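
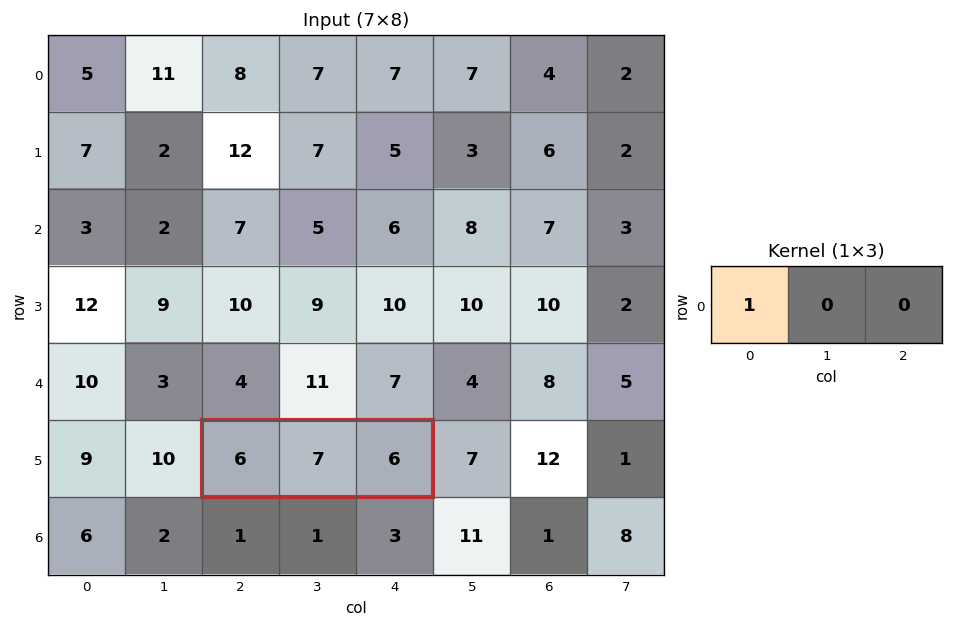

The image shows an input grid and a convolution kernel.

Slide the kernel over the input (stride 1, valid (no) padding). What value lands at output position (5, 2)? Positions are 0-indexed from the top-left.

The receptive field on the input at this output position is [6 7 6]. Elementwise product with the kernel and sum: 6·1.

6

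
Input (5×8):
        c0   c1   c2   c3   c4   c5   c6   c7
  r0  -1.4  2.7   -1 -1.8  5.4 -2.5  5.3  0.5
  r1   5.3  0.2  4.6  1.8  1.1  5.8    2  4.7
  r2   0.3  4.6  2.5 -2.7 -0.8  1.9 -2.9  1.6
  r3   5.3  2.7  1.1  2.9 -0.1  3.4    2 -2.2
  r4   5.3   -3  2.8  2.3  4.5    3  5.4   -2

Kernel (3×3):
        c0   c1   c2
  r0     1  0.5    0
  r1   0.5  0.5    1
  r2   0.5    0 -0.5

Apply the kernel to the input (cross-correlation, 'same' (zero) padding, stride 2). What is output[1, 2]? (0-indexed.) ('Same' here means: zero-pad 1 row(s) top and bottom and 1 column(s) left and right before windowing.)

The receptive field on the zero-padded input at this output position is [1.8 1.1 5.8 / -2.7 -0.8 1.9 / 2.9 -0.1 3.4]. Elementwise product with the kernel and sum: 1.8·1 + 1.1·0.5 + -2.7·0.5 + -0.8·0.5 + 1.9·1 + 2.9·0.5 + 3.4·-0.5.

2.25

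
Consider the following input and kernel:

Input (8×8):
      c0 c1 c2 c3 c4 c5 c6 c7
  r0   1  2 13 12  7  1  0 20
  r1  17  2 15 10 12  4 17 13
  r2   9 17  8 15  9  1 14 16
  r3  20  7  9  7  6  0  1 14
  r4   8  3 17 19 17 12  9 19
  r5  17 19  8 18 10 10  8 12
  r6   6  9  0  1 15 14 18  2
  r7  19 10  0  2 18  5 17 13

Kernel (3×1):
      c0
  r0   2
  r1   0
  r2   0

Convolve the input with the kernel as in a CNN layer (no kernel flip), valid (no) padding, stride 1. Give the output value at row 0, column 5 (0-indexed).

2

The receptive field on the input at this output position is [1 / 4 / 1]. Elementwise product with the kernel and sum: 1·2.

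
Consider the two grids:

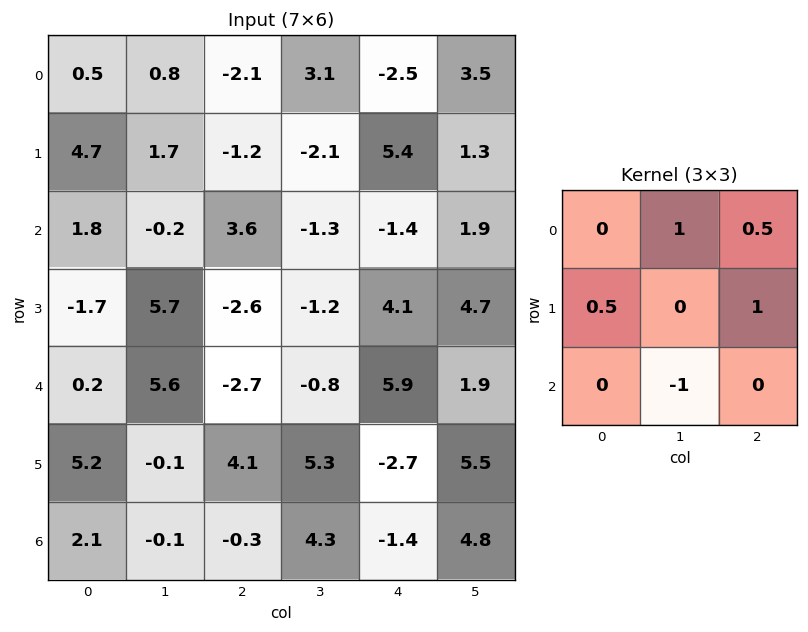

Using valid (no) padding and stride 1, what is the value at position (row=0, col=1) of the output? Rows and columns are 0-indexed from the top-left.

The receptive field on the input at this output position is [0.8 -2.1 3.1 / 1.7 -1.2 -2.1 / -0.2 3.6 -1.3]. Elementwise product with the kernel and sum: -2.1·1 + 3.1·0.5 + 1.7·0.5 + -2.1·1 + 3.6·-1.

-5.4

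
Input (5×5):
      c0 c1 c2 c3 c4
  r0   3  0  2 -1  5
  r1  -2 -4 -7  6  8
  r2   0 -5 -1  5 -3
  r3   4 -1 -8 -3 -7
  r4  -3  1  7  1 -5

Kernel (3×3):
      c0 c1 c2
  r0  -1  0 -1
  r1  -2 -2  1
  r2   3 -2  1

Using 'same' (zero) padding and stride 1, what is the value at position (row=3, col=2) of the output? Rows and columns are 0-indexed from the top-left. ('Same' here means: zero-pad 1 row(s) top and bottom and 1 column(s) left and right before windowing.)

The receptive field on the zero-padded input at this output position is [-5 -1 5 / -1 -8 -3 / 1 7 1]. Elementwise product with the kernel and sum: -5·-1 + 5·-1 + -1·-2 + -8·-2 + -3·1 + 1·3 + 7·-2 + 1·1.

5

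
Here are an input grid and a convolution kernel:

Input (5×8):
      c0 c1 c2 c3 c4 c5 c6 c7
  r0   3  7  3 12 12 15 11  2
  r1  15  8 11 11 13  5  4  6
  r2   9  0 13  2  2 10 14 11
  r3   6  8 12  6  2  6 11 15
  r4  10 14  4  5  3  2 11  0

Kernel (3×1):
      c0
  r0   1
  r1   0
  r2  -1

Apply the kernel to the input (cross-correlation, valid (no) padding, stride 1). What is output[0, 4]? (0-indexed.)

10

The receptive field on the input at this output position is [12 / 13 / 2]. Elementwise product with the kernel and sum: 12·1 + 2·-1.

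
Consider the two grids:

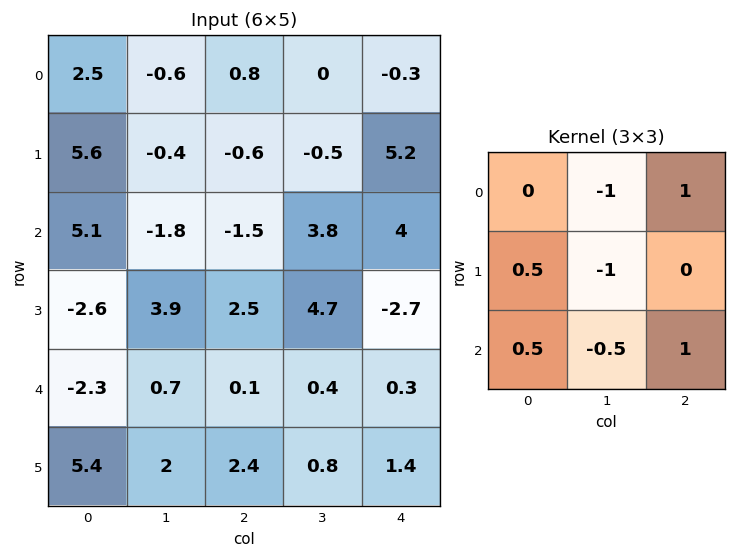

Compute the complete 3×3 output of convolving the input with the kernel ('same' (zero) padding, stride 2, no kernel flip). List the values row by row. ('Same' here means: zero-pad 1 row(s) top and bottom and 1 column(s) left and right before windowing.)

Output[0,0]: The receptive field on the zero-padded input at this output position is [0 0 0 / 0 2.5 -0.6 / 0 5.6 -0.4]. Elementwise product with the kernel and sum: 0·-1 + 0·1 + 0·0.5 + 2.5·-1 + 0·0.5 + 5.6·-0.5 + -0.4·1.

-5.7 -1.5 -2.55
-5.9 6.1 -3.6
8.1 3.05 2.3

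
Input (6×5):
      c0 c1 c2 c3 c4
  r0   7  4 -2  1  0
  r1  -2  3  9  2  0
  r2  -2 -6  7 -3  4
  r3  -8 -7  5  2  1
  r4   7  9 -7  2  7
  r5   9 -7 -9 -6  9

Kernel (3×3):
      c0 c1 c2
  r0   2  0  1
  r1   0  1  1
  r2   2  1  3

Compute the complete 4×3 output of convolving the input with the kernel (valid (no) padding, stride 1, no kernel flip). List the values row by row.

Output[0,0]: The receptive field on the input at this output position is [7 4 -2 / -2 3 9 / -2 -6 7]. Elementwise product with the kernel and sum: 7·2 + -2·1 + 3·1 + 9·1 + -2·2 + -6·1 + 7·3.

35 6 21
-2 9 34
3 9 30
-25 -58 23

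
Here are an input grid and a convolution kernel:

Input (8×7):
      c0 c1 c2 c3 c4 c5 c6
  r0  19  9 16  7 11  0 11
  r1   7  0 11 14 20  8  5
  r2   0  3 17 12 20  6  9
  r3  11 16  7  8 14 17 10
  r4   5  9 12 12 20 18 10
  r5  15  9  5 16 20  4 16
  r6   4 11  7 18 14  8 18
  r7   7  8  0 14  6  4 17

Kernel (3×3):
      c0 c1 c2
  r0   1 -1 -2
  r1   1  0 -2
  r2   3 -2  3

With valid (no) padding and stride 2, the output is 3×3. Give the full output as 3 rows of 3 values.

Output[0,0]: The receptive field on the input at this output position is [19 9 16 / 7 0 11 / 0 3 17]. Elementwise product with the kernel and sum: 19·1 + 9·-1 + 16·-2 + 7·1 + 11·-2 + 0·3 + 3·-2 + 17·3.

8 45 74
-7 16 44
-12 -48 50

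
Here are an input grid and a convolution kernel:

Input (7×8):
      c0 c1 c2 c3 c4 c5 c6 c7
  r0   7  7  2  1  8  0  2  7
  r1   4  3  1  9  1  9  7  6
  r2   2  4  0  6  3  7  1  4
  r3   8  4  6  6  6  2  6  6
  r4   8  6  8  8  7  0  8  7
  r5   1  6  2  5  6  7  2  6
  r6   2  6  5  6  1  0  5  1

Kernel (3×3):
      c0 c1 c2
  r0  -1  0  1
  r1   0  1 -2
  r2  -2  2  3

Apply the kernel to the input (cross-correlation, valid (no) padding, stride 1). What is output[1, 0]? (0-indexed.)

11

The receptive field on the input at this output position is [4 3 1 / 2 4 0 / 8 4 6]. Elementwise product with the kernel and sum: 4·-1 + 1·1 + 4·1 + 0·-2 + 8·-2 + 4·2 + 6·3.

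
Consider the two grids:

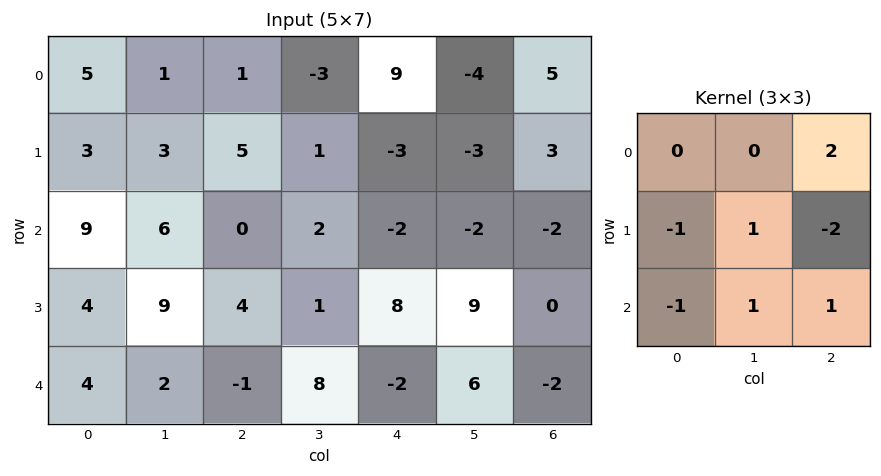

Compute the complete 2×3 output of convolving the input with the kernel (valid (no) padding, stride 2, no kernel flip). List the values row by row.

Output[0,0]: The receptive field on the input at this output position is [5 1 1 / 3 3 5 / 9 6 0]. Elementwise product with the kernel and sum: 1·2 + 3·-1 + 3·1 + 5·-2 + 9·-1 + 6·1 + 0·1.

-11 20 2
-6 -16 3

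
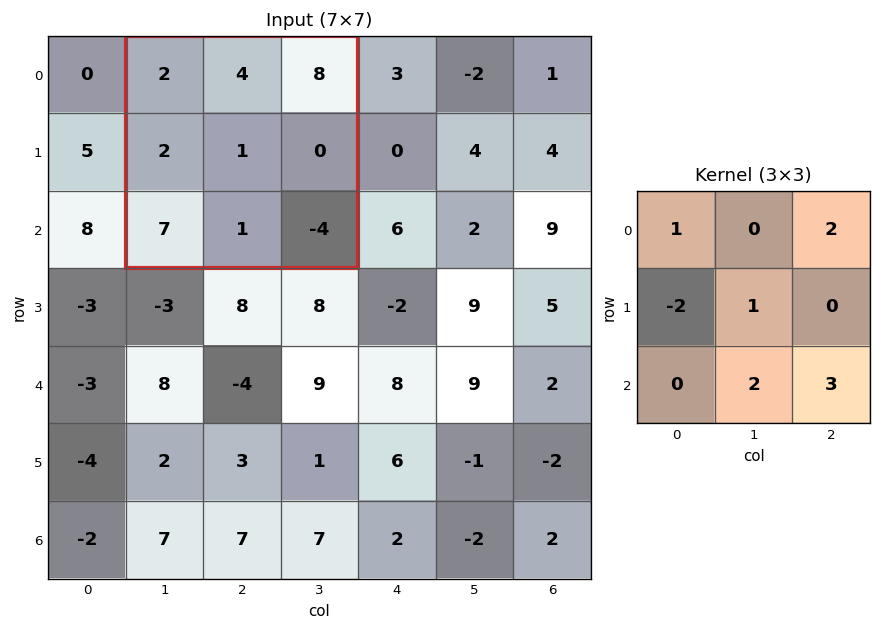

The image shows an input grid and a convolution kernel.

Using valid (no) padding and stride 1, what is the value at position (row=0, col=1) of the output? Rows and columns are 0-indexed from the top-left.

5

The receptive field on the input at this output position is [2 4 8 / 2 1 0 / 7 1 -4]. Elementwise product with the kernel and sum: 2·1 + 8·2 + 2·-2 + 1·1 + 1·2 + -4·3.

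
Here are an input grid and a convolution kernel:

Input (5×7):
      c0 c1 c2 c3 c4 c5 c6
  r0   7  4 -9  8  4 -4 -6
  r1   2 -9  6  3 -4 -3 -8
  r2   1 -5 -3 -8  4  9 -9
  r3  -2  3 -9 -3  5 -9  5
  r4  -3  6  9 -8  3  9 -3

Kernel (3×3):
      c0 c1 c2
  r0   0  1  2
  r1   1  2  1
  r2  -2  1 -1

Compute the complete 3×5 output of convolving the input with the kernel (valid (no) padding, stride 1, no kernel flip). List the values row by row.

Output[0,0]: The receptive field on the input at this output position is [7 4 -9 / 2 -9 6 / 1 -5 -3]. Elementwise product with the kernel and sum: 4·1 + -9·2 + 2·1 + -9·2 + 6·1 + 1·-2 + -5·1 + -3·-1.
Output[0,1]: The receptive field on the input at this output position is [4 -9 8 / -9 6 3 / -5 -3 -8]. Elementwise product with the kernel and sum: -9·1 + 8·2 + -9·1 + 6·2 + 3·1 + -5·-2 + -3·1 + -8·-1.

-28 28 18 -1 -24
7 -19 -10 19 -30
-13 -32 -39 30 -11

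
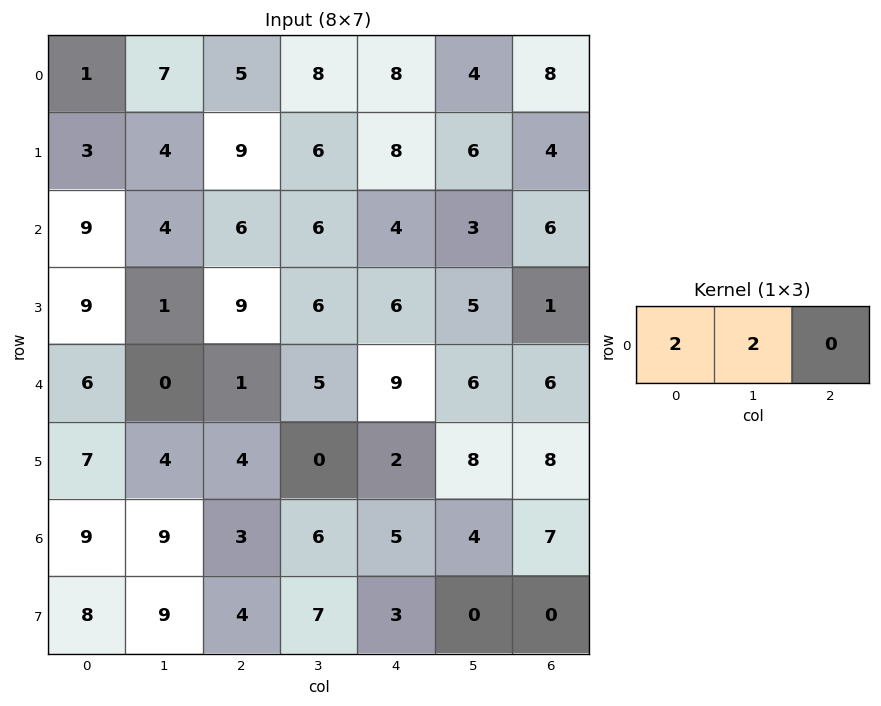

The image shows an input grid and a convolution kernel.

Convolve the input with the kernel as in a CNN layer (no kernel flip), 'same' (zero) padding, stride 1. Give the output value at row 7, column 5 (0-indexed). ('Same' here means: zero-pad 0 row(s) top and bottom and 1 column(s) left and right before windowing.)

6

The receptive field on the zero-padded input at this output position is [3 0 0]. Elementwise product with the kernel and sum: 3·2 + 0·2.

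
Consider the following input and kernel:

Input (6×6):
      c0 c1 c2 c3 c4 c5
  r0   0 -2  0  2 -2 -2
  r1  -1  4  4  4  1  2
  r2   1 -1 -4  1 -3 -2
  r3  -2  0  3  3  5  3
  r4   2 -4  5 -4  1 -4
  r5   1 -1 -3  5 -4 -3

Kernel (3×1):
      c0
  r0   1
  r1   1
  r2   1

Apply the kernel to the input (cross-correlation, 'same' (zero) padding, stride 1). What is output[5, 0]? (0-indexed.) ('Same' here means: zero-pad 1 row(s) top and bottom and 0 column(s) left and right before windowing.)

3

The receptive field on the zero-padded input at this output position is [2 / 1 / 0]. Elementwise product with the kernel and sum: 2·1 + 1·1 + 0·1.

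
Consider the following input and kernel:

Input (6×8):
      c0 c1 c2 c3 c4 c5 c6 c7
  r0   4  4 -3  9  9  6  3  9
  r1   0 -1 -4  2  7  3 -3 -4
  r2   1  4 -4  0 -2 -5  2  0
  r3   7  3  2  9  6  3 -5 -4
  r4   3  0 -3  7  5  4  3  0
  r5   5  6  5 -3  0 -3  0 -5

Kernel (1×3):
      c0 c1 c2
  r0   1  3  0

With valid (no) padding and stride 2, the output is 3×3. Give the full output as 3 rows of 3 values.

16 24 27
13 -4 -17
3 18 17

Output[0,0]: The receptive field on the input at this output position is [4 4 -3]. Elementwise product with the kernel and sum: 4·1 + 4·3.
Output[0,1]: The receptive field on the input at this output position is [-3 9 9]. Elementwise product with the kernel and sum: -3·1 + 9·3.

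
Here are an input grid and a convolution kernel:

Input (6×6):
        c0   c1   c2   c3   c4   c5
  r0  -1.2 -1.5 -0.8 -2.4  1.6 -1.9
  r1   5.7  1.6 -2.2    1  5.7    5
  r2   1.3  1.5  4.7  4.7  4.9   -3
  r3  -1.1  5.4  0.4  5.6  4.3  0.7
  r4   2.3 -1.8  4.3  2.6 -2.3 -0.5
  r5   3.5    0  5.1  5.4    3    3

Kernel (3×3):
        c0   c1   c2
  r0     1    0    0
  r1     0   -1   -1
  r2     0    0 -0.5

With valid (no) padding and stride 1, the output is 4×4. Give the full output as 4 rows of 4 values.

Output[0,0]: The receptive field on the input at this output position is [-1.2 -1.5 -0.8 / 5.7 1.6 -2.2 / 1.3 1.5 4.7]. Elementwise product with the kernel and sum: -1.2·1 + 1.6·-1 + -2.2·-1 + 4.7·-0.5.
Output[0,1]: The receptive field on the input at this output position is [-1.5 -0.8 -2.4 / 1.6 -2.2 1 / 1.5 4.7 4.7]. Elementwise product with the kernel and sum: -1.5·1 + -2.2·-1 + 1·-1 + 4.7·-0.5.

-2.95 -2.65 -9.95 -11.6
-0.7 -10.6 -13.95 -1.25
-6.65 -5.8 -4.05 -0.05
-6.15 -4.2 -1.4 6.9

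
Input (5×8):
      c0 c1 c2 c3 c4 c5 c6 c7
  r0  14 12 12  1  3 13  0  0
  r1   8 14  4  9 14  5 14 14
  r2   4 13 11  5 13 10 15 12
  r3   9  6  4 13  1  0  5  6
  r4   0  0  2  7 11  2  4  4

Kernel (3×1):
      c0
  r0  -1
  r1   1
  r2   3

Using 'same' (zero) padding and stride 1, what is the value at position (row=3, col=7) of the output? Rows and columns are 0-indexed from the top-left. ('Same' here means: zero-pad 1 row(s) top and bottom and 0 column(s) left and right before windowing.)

6

The receptive field on the zero-padded input at this output position is [12 / 6 / 4]. Elementwise product with the kernel and sum: 12·-1 + 6·1 + 4·3.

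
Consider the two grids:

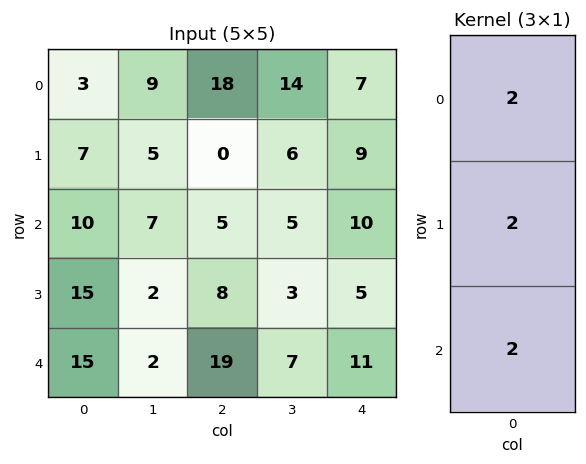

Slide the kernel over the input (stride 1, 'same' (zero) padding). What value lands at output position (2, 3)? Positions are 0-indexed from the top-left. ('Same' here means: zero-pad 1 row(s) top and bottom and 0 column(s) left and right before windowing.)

28

The receptive field on the zero-padded input at this output position is [6 / 5 / 3]. Elementwise product with the kernel and sum: 6·2 + 5·2 + 3·2.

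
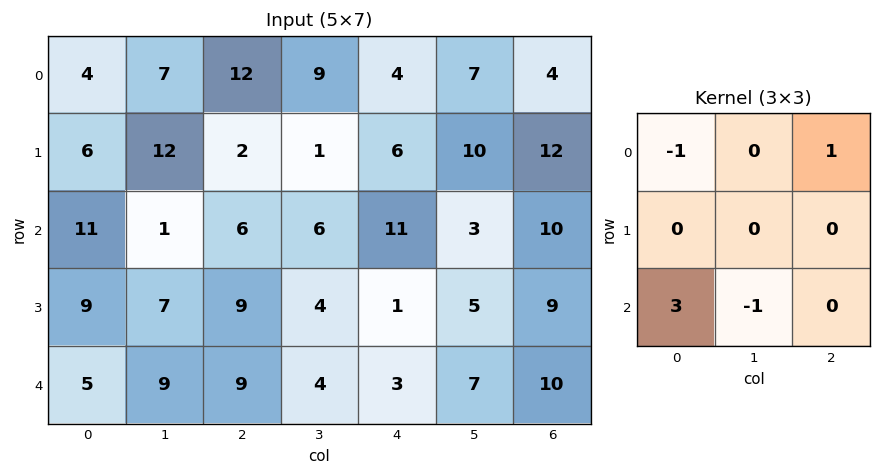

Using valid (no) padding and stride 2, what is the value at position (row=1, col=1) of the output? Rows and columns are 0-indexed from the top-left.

28

The receptive field on the input at this output position is [6 6 11 / 9 4 1 / 9 4 3]. Elementwise product with the kernel and sum: 6·-1 + 11·1 + 9·3 + 4·-1.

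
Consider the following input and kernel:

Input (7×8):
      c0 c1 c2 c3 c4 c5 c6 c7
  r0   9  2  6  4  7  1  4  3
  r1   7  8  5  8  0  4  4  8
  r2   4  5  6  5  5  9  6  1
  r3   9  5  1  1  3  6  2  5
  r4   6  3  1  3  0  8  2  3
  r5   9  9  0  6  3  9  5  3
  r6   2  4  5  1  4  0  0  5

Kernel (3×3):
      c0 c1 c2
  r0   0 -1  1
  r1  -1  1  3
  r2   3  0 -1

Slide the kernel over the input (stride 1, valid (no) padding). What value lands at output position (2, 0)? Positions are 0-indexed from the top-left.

17

The receptive field on the input at this output position is [4 5 6 / 9 5 1 / 6 3 1]. Elementwise product with the kernel and sum: 5·-1 + 6·1 + 9·-1 + 5·1 + 1·3 + 6·3 + 1·-1.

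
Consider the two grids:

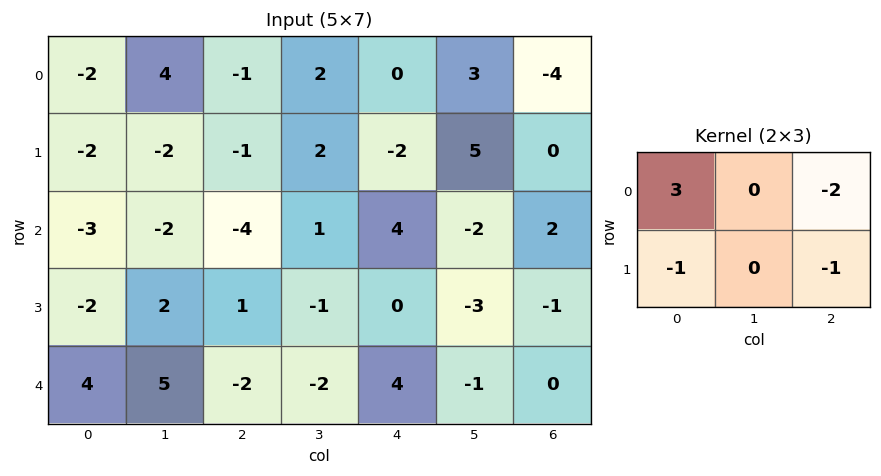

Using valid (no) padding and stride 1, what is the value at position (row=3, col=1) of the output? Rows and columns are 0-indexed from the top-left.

5

The receptive field on the input at this output position is [2 1 -1 / 5 -2 -2]. Elementwise product with the kernel and sum: 2·3 + -1·-2 + 5·-1 + -2·-1.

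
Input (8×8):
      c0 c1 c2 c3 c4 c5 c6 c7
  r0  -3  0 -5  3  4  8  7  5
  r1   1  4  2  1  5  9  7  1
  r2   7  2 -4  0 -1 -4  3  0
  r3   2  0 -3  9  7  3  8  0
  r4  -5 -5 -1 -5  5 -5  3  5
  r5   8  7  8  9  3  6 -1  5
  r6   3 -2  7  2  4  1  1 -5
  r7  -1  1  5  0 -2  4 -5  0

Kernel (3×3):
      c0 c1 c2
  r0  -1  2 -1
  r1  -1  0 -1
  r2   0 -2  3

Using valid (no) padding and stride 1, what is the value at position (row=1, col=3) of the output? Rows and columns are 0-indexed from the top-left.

The receptive field on the input at this output position is [1 5 9 / 0 -1 -4 / 9 7 3]. Elementwise product with the kernel and sum: 1·-1 + 5·2 + 9·-1 + 0·-1 + -4·-1 + 7·-2 + 3·3.

-1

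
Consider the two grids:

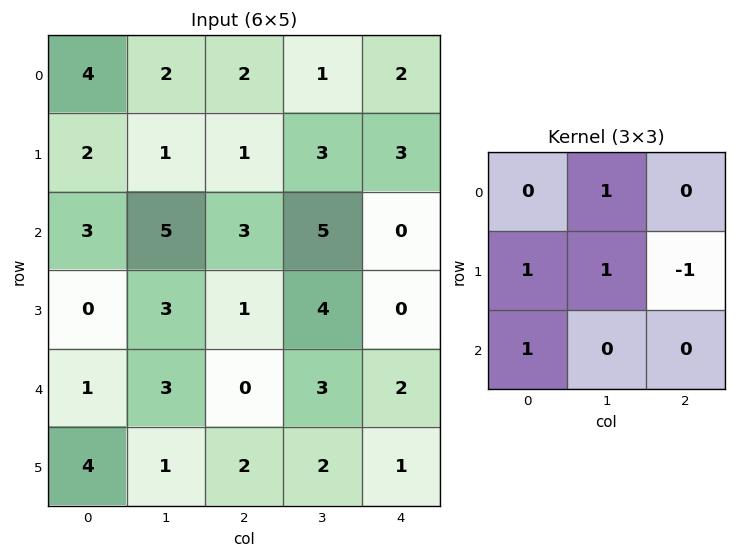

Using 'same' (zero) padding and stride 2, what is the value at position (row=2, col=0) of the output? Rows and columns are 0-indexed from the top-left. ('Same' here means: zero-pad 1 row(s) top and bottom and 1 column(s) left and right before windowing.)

-2

The receptive field on the zero-padded input at this output position is [0 0 3 / 0 1 3 / 0 4 1]. Elementwise product with the kernel and sum: 0·1 + 0·1 + 1·1 + 3·-1 + 0·1.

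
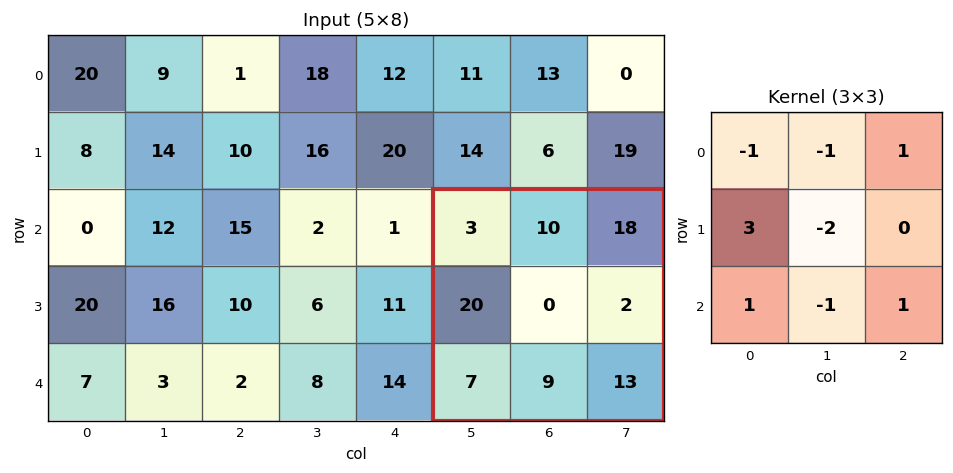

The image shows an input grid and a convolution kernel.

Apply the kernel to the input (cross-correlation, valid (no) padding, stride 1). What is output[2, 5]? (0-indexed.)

The receptive field on the input at this output position is [3 10 18 / 20 0 2 / 7 9 13]. Elementwise product with the kernel and sum: 3·-1 + 10·-1 + 18·1 + 20·3 + 0·-2 + 7·1 + 9·-1 + 13·1.

76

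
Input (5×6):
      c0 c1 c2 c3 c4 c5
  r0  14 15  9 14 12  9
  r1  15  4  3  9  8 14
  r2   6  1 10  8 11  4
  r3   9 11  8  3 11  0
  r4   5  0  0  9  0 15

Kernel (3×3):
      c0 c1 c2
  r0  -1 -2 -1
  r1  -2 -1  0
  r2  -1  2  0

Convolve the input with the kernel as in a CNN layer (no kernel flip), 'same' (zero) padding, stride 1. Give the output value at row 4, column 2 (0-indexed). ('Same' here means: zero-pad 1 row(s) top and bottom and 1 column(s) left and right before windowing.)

-30

The receptive field on the zero-padded input at this output position is [11 8 3 / 0 0 9 / 0 0 0]. Elementwise product with the kernel and sum: 11·-1 + 8·-2 + 3·-1 + 0·-2 + 0·-1 + 0·-1 + 0·2.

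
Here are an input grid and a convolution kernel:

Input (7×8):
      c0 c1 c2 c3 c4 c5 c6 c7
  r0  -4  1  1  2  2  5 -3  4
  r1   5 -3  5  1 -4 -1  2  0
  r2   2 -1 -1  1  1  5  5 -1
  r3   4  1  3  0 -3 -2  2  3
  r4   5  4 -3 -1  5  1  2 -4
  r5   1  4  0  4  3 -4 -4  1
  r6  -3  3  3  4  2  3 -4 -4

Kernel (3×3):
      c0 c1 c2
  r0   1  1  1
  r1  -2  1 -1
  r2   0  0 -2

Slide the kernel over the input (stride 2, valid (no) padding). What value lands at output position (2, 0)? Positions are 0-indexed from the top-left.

The receptive field on the input at this output position is [5 4 -3 / 1 4 0 / -3 3 3]. Elementwise product with the kernel and sum: 5·1 + 4·1 + -3·1 + 1·-2 + 4·1 + 0·-1 + 3·-2.

2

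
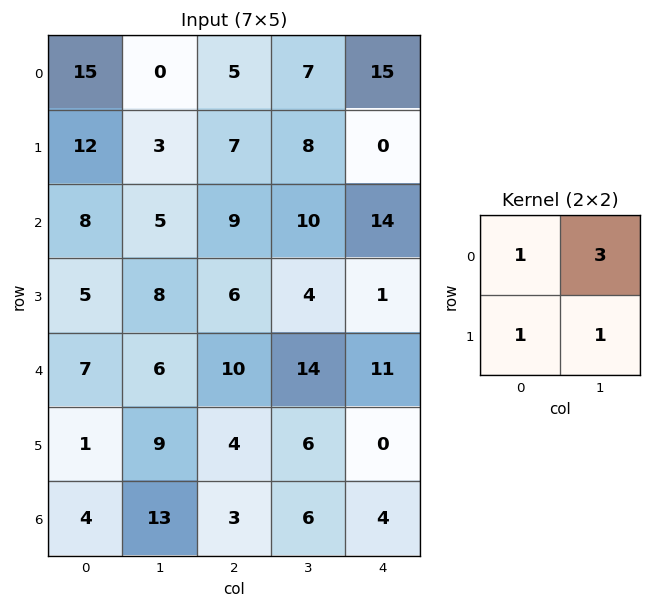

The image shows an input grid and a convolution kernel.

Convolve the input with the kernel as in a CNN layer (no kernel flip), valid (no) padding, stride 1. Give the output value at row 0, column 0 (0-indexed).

30

The receptive field on the input at this output position is [15 0 / 12 3]. Elementwise product with the kernel and sum: 15·1 + 0·3 + 12·1 + 3·1.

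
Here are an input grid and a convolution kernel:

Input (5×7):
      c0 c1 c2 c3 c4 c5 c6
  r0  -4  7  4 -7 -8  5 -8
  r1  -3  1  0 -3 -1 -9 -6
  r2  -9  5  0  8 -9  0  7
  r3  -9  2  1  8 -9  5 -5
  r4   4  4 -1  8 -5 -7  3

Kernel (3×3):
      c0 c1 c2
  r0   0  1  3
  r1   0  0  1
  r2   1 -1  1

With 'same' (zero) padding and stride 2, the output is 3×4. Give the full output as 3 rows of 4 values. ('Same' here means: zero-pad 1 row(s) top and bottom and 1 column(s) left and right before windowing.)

11 -9 -6 -3
16 8 -6 4
1 33 -1 -5

Output[0,0]: The receptive field on the zero-padded input at this output position is [0 0 0 / 0 -4 7 / 0 -3 1]. Elementwise product with the kernel and sum: 0·1 + 0·3 + 7·1 + 0·1 + -3·-1 + 1·1.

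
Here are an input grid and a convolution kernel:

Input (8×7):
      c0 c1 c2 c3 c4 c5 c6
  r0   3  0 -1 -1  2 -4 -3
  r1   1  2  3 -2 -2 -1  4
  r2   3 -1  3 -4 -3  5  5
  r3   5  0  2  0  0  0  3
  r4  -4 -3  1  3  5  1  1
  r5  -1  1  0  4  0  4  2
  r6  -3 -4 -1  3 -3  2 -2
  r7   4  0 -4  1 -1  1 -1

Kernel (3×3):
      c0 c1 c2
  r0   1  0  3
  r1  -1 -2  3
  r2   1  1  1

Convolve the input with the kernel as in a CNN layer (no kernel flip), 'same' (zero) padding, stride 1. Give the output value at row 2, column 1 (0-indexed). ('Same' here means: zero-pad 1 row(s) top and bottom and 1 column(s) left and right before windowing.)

25

The receptive field on the zero-padded input at this output position is [1 2 3 / 3 -1 3 / 5 0 2]. Elementwise product with the kernel and sum: 1·1 + 3·3 + 3·-1 + -1·-2 + 3·3 + 5·1 + 0·1 + 2·1.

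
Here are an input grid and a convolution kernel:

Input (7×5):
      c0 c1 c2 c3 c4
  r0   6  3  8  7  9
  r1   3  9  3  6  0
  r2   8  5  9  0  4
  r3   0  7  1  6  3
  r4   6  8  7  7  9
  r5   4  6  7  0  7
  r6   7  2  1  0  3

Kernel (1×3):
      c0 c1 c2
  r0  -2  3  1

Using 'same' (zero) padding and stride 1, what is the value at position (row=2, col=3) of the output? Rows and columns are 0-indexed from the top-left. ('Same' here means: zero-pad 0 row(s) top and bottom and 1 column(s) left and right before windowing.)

-14

The receptive field on the zero-padded input at this output position is [9 0 4]. Elementwise product with the kernel and sum: 9·-2 + 0·3 + 4·1.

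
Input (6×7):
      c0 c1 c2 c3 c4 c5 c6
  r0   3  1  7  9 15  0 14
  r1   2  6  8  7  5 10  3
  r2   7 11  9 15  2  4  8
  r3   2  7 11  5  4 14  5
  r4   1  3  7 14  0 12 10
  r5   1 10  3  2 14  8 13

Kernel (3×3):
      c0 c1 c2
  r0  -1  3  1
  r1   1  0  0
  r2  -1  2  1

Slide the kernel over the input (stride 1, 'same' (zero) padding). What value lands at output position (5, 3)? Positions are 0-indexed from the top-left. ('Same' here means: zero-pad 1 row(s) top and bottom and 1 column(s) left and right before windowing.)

The receptive field on the zero-padded input at this output position is [7 14 0 / 3 2 14 / 0 0 0]. Elementwise product with the kernel and sum: 7·-1 + 14·3 + 0·1 + 3·1 + 0·-1 + 0·2 + 0·1.

38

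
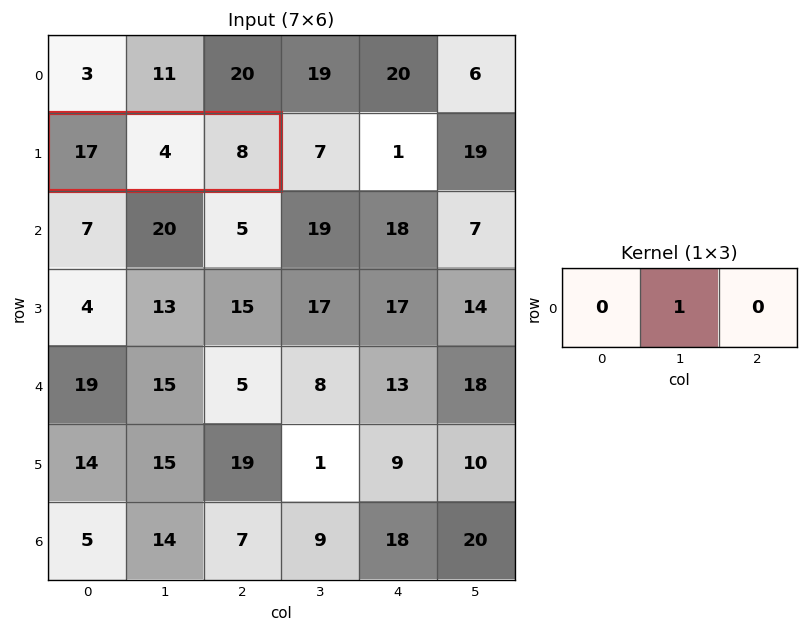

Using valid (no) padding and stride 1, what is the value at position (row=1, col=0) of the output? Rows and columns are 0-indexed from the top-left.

4

The receptive field on the input at this output position is [17 4 8]. Elementwise product with the kernel and sum: 4·1.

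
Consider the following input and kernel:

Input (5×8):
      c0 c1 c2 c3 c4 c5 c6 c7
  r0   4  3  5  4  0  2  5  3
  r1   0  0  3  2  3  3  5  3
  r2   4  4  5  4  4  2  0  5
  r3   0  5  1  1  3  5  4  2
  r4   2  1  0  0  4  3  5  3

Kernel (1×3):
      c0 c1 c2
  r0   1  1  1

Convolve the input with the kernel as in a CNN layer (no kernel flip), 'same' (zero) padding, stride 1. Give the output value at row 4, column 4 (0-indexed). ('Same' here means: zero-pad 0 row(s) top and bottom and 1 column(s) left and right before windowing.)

The receptive field on the zero-padded input at this output position is [0 4 3]. Elementwise product with the kernel and sum: 0·1 + 4·1 + 3·1.

7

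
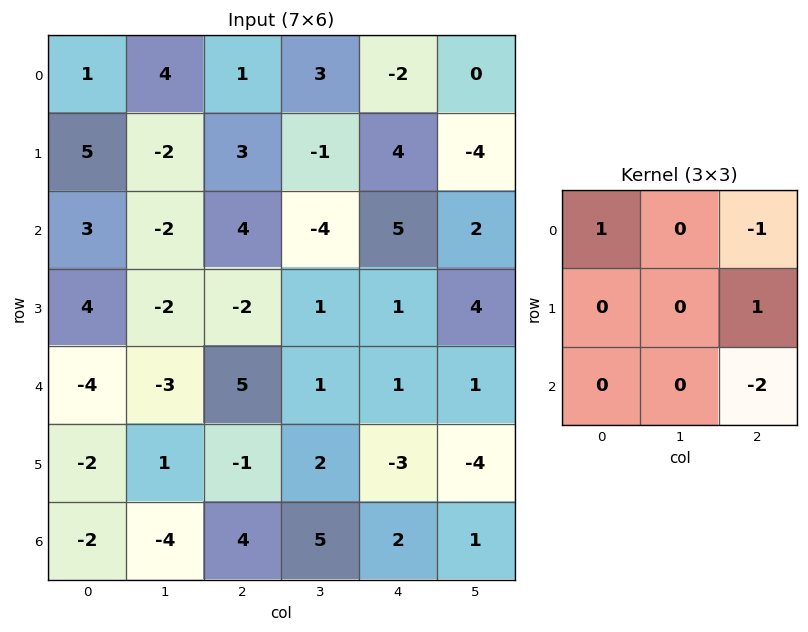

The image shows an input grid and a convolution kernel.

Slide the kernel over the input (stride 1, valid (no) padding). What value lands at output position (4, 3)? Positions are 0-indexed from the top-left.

The receptive field on the input at this output position is [1 1 1 / 2 -3 -4 / 5 2 1]. Elementwise product with the kernel and sum: 1·1 + 1·-1 + -4·1 + 1·-2.

-6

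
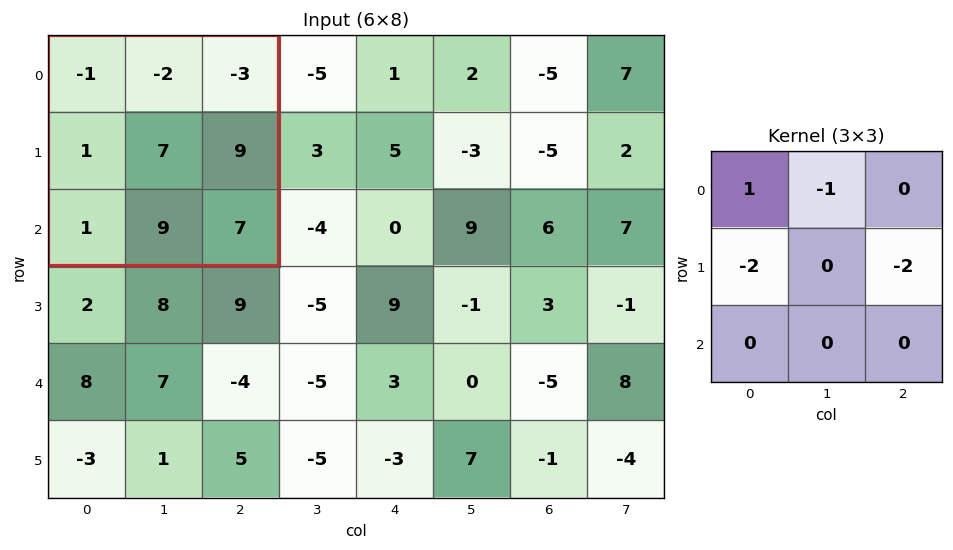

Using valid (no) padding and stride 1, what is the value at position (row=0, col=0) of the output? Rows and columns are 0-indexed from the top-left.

The receptive field on the input at this output position is [-1 -2 -3 / 1 7 9 / 1 9 7]. Elementwise product with the kernel and sum: -1·1 + -2·-1 + 1·-2 + 9·-2.

-19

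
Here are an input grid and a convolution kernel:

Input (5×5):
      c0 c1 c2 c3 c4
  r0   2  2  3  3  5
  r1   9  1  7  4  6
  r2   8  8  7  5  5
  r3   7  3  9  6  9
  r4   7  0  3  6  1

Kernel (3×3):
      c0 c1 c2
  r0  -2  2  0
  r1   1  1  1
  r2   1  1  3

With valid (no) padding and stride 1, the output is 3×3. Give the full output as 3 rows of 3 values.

Output[0,0]: The receptive field on the input at this output position is [2 2 3 / 9 1 7 / 8 8 7]. Elementwise product with the kernel and sum: 2·-2 + 2·2 + 9·1 + 1·1 + 7·1 + 8·1 + 8·1 + 7·3.
Output[0,1]: The receptive field on the input at this output position is [2 3 3 / 1 7 4 / 8 7 5]. Elementwise product with the kernel and sum: 2·-2 + 3·2 + 1·1 + 7·1 + 4·1 + 8·1 + 7·1 + 5·3.

54 44 44
44 62 53
35 37 32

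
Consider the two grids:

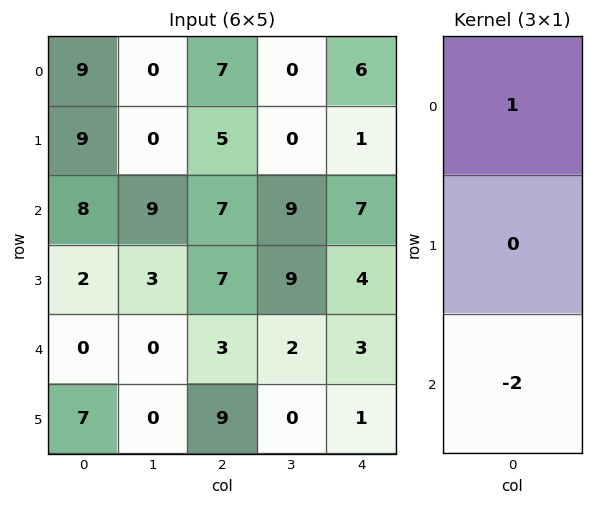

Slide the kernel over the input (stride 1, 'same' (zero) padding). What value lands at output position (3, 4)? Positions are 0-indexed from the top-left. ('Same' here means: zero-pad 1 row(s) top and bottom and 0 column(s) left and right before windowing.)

1

The receptive field on the zero-padded input at this output position is [7 / 4 / 3]. Elementwise product with the kernel and sum: 7·1 + 3·-2.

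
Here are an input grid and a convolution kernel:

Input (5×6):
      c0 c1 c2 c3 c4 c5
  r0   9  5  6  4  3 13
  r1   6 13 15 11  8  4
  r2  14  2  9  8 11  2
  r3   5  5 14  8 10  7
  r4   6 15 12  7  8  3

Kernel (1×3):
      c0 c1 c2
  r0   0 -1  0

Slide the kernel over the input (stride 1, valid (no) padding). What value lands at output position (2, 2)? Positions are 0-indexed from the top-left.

-8

The receptive field on the input at this output position is [9 8 11]. Elementwise product with the kernel and sum: 8·-1.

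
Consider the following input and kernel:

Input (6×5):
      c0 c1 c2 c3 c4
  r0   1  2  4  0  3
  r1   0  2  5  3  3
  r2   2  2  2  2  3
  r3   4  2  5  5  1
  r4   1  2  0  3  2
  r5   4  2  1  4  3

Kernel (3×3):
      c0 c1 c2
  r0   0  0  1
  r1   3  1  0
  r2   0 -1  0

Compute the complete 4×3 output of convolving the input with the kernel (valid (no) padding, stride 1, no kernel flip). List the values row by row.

4 9 19
11 6 6
14 13 20
8 10 0

Output[0,0]: The receptive field on the input at this output position is [1 2 4 / 0 2 5 / 2 2 2]. Elementwise product with the kernel and sum: 4·1 + 0·3 + 2·1 + 2·-1.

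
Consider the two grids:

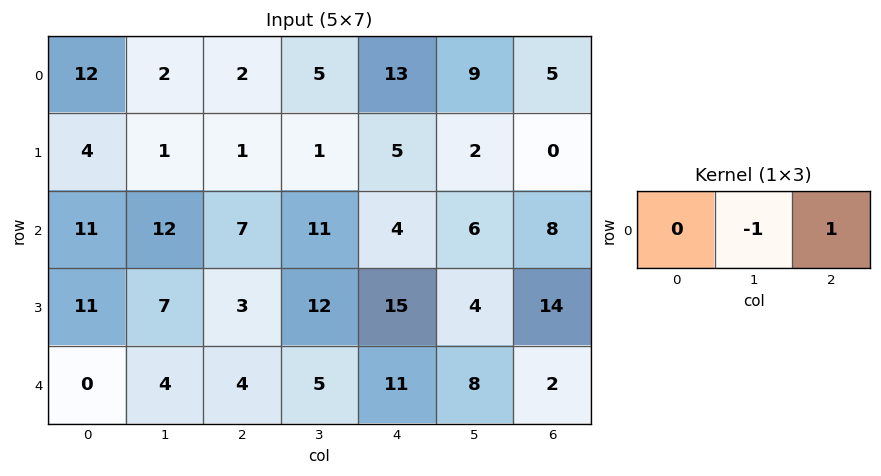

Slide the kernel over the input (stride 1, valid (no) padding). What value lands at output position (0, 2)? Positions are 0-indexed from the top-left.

The receptive field on the input at this output position is [2 5 13]. Elementwise product with the kernel and sum: 5·-1 + 13·1.

8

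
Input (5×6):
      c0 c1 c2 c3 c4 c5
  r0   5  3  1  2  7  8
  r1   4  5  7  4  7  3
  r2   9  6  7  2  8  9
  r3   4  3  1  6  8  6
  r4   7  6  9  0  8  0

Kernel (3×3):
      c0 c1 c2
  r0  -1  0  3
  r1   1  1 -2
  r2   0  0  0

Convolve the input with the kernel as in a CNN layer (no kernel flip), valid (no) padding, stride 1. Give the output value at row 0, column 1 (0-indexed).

The receptive field on the input at this output position is [3 1 2 / 5 7 4 / 6 7 2]. Elementwise product with the kernel and sum: 3·-1 + 2·3 + 5·1 + 7·1 + 4·-2.

7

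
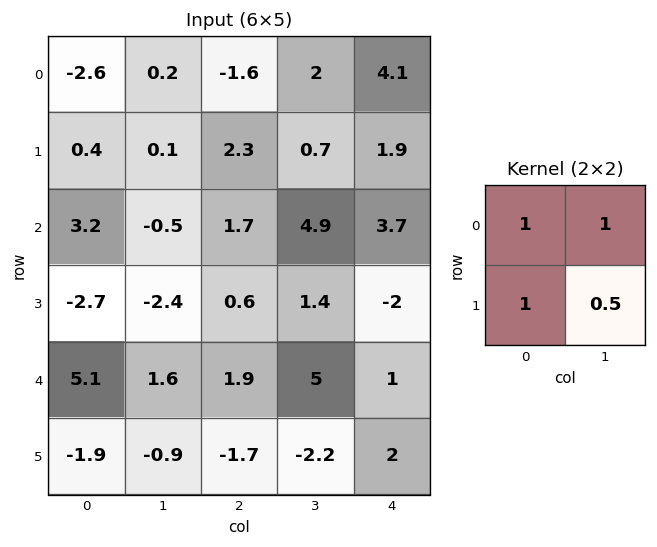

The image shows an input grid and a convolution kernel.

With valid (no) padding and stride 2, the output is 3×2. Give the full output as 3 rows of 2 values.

-1.95 3.05
-1.2 7.9
4.35 4.1

Output[0,0]: The receptive field on the input at this output position is [-2.6 0.2 / 0.4 0.1]. Elementwise product with the kernel and sum: -2.6·1 + 0.2·1 + 0.4·1 + 0.1·0.5.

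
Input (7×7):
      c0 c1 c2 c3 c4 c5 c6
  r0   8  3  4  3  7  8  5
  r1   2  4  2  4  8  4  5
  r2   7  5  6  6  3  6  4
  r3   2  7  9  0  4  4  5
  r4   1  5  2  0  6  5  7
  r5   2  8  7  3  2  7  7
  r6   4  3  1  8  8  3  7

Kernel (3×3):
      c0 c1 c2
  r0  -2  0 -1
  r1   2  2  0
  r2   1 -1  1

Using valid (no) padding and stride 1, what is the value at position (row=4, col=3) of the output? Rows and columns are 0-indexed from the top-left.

8

The receptive field on the input at this output position is [0 6 5 / 3 2 7 / 8 8 3]. Elementwise product with the kernel and sum: 0·-2 + 5·-1 + 3·2 + 2·2 + 8·1 + 8·-1 + 3·1.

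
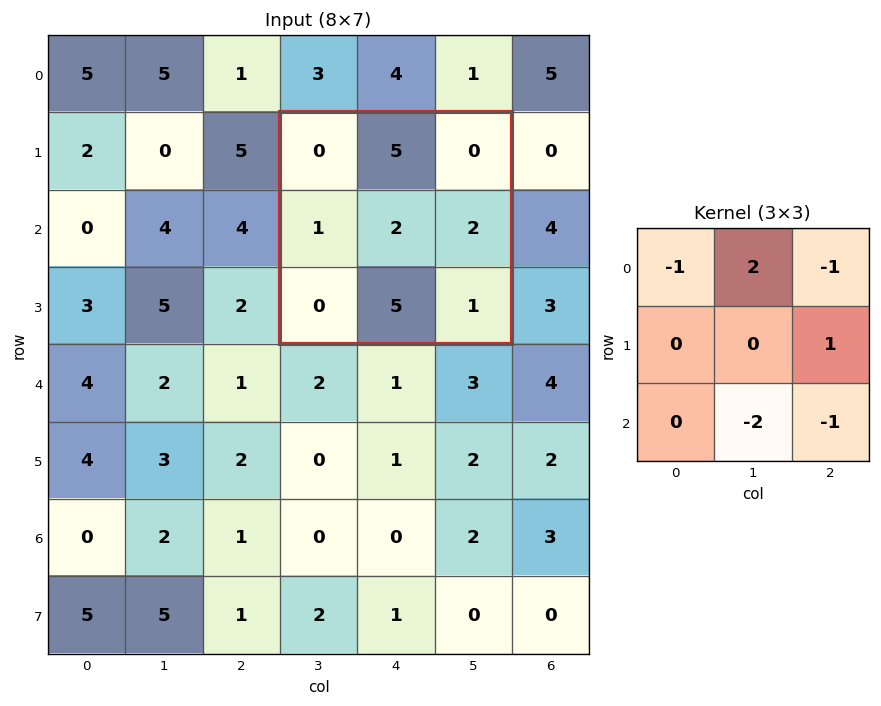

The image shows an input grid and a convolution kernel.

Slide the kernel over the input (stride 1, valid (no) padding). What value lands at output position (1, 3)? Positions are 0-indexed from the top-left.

The receptive field on the input at this output position is [0 5 0 / 1 2 2 / 0 5 1]. Elementwise product with the kernel and sum: 0·-1 + 5·2 + 0·-1 + 2·1 + 5·-2 + 1·-1.

1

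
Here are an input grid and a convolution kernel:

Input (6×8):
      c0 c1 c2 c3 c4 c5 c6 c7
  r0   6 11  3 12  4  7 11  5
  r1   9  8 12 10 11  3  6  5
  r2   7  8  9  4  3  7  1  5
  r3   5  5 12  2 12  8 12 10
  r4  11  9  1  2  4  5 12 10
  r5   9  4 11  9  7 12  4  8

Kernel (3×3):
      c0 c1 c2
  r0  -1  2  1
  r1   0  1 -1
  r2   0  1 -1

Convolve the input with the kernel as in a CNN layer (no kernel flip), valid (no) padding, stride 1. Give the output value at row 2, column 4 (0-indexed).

The receptive field on the input at this output position is [3 7 1 / 12 8 12 / 4 5 12]. Elementwise product with the kernel and sum: 3·-1 + 7·2 + 1·1 + 8·1 + 12·-1 + 5·1 + 12·-1.

1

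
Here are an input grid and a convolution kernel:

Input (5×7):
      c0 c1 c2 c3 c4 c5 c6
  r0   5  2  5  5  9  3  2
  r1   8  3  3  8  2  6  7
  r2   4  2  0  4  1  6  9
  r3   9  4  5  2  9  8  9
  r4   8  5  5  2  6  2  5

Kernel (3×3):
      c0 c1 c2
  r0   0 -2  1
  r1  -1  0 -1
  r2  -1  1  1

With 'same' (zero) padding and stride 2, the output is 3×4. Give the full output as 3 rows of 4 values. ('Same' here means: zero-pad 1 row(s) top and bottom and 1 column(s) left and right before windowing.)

9 1 -8 -2
-2 -1 7 -19
-19 -15 -14 -20

Output[0,0]: The receptive field on the zero-padded input at this output position is [0 0 0 / 0 5 2 / 0 8 3]. Elementwise product with the kernel and sum: 0·-2 + 0·1 + 0·-1 + 2·-1 + 0·-1 + 8·1 + 3·1.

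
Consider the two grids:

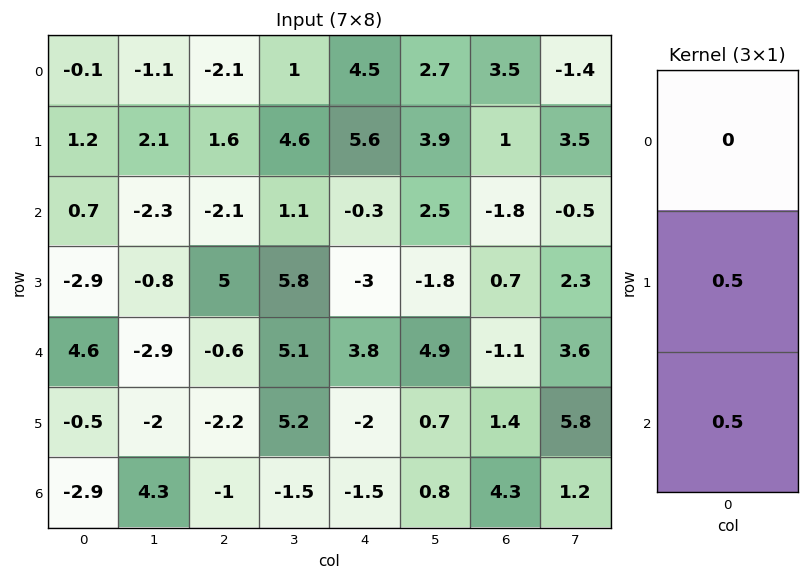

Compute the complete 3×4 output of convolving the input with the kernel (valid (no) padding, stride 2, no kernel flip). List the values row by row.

Output[0,0]: The receptive field on the input at this output position is [-0.1 / 1.2 / 0.7]. Elementwise product with the kernel and sum: 1.2·0.5 + 0.7·0.5.

0.95 -0.25 2.65 -0.4
0.85 2.2 0.4 -0.2
-1.7 -1.6 -1.75 2.85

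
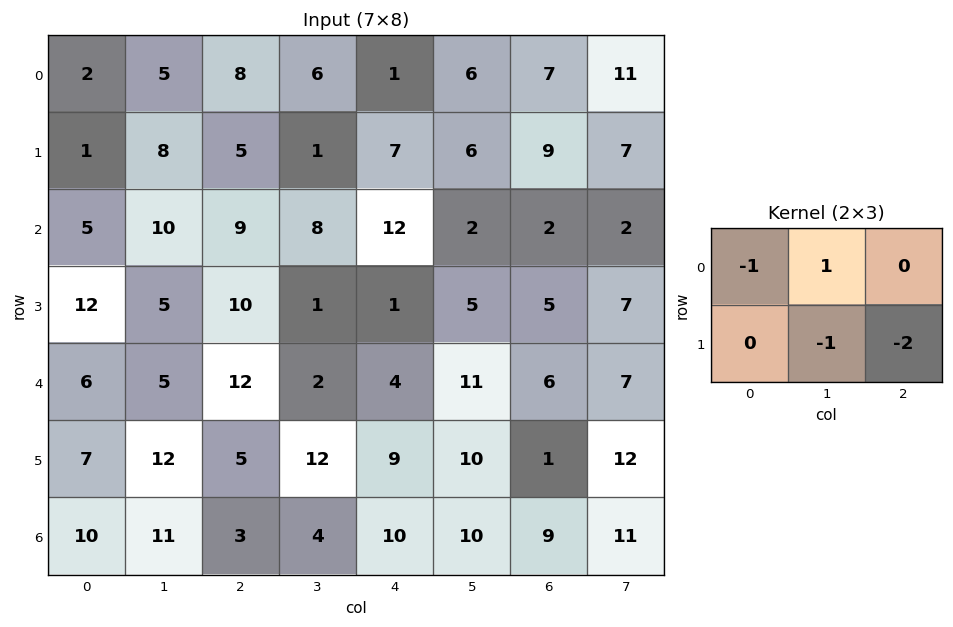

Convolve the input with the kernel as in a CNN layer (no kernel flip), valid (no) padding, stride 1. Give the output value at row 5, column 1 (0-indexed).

-18

The receptive field on the input at this output position is [12 5 12 / 11 3 4]. Elementwise product with the kernel and sum: 12·-1 + 5·1 + 3·-1 + 4·-2.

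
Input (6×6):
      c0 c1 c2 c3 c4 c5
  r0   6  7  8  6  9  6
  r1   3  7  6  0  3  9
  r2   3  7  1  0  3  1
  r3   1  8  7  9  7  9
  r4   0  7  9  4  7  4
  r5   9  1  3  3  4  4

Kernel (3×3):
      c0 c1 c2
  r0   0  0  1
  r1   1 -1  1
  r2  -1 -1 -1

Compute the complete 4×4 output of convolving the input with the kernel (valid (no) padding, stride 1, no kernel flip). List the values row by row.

-1 -1 14 8
-13 -18 -16 -18
-15 -10 -12 -3
-4 4 9 -1

Output[0,0]: The receptive field on the input at this output position is [6 7 8 / 3 7 6 / 3 7 1]. Elementwise product with the kernel and sum: 8·1 + 3·1 + 7·-1 + 6·1 + 3·-1 + 7·-1 + 1·-1.
Output[0,1]: The receptive field on the input at this output position is [7 8 6 / 7 6 0 / 7 1 0]. Elementwise product with the kernel and sum: 6·1 + 7·1 + 6·-1 + 0·1 + 7·-1 + 1·-1 + 0·-1.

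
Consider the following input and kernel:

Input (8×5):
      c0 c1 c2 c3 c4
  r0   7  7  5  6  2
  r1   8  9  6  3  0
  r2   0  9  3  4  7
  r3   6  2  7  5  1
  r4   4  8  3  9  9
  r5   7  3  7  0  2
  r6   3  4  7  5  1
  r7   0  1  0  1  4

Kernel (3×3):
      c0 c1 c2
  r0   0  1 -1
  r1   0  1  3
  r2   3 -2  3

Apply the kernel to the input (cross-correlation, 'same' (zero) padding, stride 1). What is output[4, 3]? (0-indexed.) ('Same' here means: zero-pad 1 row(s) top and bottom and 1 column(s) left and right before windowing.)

The receptive field on the zero-padded input at this output position is [7 5 1 / 3 9 9 / 7 0 2]. Elementwise product with the kernel and sum: 5·1 + 1·-1 + 9·1 + 9·3 + 7·3 + 0·-2 + 2·3.

67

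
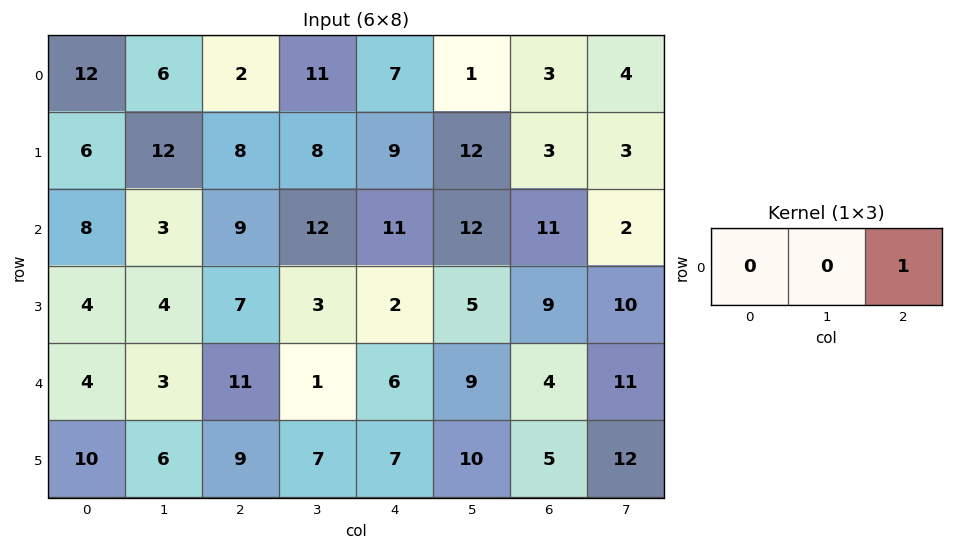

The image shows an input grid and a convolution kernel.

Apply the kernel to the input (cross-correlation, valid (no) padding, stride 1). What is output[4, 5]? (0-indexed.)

The receptive field on the input at this output position is [9 4 11]. Elementwise product with the kernel and sum: 11·1.

11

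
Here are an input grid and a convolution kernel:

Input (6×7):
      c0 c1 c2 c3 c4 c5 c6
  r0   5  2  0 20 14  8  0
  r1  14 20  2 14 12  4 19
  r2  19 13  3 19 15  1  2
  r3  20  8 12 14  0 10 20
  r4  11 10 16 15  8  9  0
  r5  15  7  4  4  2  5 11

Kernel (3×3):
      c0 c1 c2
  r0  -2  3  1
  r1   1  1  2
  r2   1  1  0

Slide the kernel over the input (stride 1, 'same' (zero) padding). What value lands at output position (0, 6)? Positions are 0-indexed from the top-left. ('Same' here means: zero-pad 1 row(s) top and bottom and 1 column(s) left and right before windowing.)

31

The receptive field on the zero-padded input at this output position is [0 0 0 / 8 0 0 / 4 19 0]. Elementwise product with the kernel and sum: 0·-2 + 0·3 + 0·1 + 8·1 + 0·1 + 0·2 + 4·1 + 19·1.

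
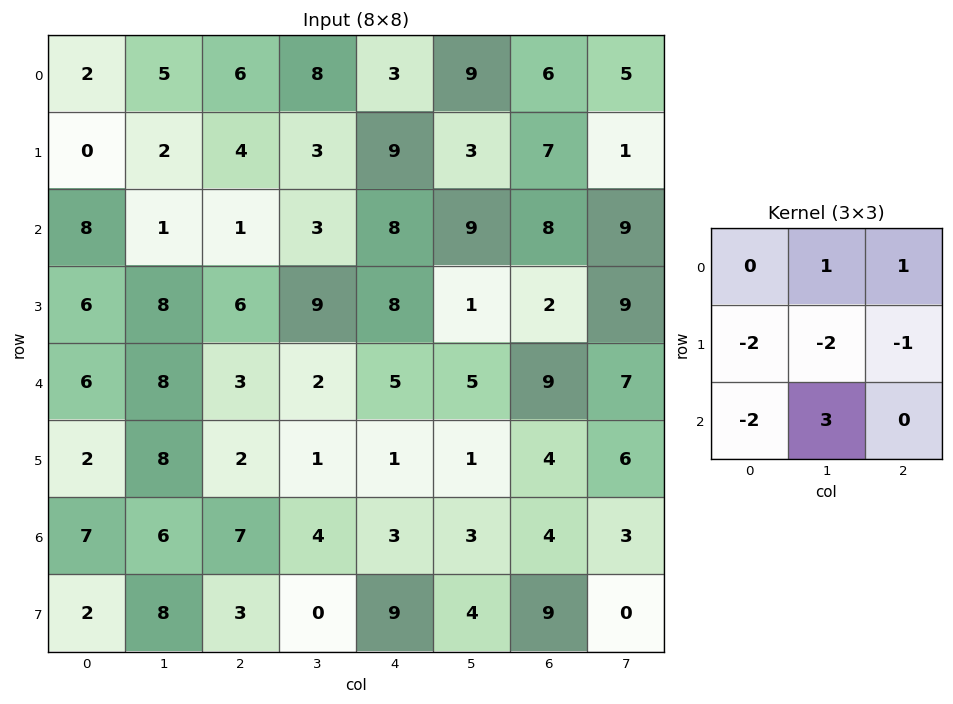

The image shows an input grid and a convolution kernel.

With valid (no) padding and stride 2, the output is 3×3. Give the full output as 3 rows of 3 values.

Output[0,0]: The receptive field on the input at this output position is [2 5 6 / 0 2 4 / 8 1 1]. Elementwise product with the kernel and sum: 5·1 + 6·1 + 0·-2 + 2·-2 + 4·-1 + 8·-2 + 1·3.

-10 -5 -5
-20 -27 2
-7 -2 9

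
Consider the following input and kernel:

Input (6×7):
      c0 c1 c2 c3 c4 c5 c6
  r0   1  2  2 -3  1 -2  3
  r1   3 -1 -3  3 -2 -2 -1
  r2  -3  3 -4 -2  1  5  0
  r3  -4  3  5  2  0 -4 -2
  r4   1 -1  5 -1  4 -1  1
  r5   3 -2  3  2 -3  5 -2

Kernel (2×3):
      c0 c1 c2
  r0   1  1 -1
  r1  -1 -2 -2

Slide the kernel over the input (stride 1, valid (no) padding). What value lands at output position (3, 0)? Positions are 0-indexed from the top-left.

-15

The receptive field on the input at this output position is [-4 3 5 / 1 -1 5]. Elementwise product with the kernel and sum: -4·1 + 3·1 + 5·-1 + 1·-1 + -1·-2 + 5·-2.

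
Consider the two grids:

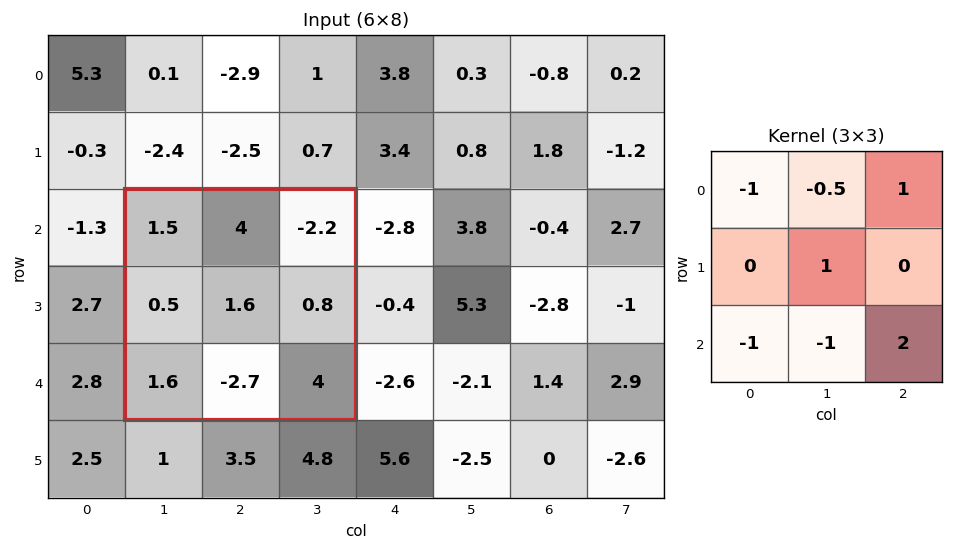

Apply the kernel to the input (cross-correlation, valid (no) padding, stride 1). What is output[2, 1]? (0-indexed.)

The receptive field on the input at this output position is [1.5 4 -2.2 / 0.5 1.6 0.8 / 1.6 -2.7 4]. Elementwise product with the kernel and sum: 1.5·-1 + 4·-0.5 + -2.2·1 + 1.6·1 + 1.6·-1 + -2.7·-1 + 4·2.

5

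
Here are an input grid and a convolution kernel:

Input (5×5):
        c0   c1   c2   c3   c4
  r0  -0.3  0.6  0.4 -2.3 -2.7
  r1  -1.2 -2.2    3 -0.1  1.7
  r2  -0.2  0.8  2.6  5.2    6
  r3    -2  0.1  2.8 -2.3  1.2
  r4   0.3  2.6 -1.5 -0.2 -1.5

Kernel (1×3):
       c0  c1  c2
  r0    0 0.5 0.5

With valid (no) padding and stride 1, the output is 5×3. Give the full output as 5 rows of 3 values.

Output[0,0]: The receptive field on the input at this output position is [-0.3 0.6 0.4]. Elementwise product with the kernel and sum: 0.6·0.5 + 0.4·0.5.

0.5 -0.95 -2.5
0.4 1.45 0.8
1.7 3.9 5.6
1.45 0.25 -0.55
0.55 -0.85 -0.85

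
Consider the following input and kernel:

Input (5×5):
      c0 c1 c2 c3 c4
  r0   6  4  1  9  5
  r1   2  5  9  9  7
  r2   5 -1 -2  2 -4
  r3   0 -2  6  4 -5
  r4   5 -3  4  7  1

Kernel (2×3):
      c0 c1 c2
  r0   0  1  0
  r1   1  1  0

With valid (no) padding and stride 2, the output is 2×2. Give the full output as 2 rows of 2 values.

11 27
-3 12

Output[0,0]: The receptive field on the input at this output position is [6 4 1 / 2 5 9]. Elementwise product with the kernel and sum: 4·1 + 2·1 + 5·1.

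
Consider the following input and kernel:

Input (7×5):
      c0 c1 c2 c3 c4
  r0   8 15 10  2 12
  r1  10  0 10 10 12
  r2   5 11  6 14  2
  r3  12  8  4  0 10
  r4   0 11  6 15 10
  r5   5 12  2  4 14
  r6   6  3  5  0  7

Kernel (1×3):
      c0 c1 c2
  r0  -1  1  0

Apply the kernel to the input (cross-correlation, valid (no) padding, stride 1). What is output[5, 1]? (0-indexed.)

The receptive field on the input at this output position is [12 2 4]. Elementwise product with the kernel and sum: 12·-1 + 2·1.

-10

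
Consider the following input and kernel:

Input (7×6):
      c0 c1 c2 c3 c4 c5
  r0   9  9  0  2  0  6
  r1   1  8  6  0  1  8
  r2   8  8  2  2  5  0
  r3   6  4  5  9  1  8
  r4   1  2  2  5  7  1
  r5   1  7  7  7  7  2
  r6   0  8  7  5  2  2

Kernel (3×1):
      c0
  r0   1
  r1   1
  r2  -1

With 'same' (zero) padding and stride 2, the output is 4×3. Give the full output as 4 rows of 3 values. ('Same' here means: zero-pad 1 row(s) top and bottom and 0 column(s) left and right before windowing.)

Output[0,0]: The receptive field on the zero-padded input at this output position is [0 / 9 / 1]. Elementwise product with the kernel and sum: 0·1 + 9·1 + 1·-1.
Output[0,1]: The receptive field on the zero-padded input at this output position is [0 / 0 / 6]. Elementwise product with the kernel and sum: 0·1 + 0·1 + 6·-1.

8 -6 -1
3 3 5
6 0 1
1 14 9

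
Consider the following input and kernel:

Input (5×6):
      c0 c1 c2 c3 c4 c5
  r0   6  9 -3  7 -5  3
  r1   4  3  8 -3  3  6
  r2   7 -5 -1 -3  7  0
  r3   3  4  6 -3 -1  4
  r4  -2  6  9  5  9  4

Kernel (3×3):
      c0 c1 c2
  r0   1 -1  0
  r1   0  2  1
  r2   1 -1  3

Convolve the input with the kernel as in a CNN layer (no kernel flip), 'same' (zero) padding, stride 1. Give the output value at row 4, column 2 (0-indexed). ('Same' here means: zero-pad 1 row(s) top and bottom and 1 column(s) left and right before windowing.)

21

The receptive field on the zero-padded input at this output position is [4 6 -3 / 6 9 5 / 0 0 0]. Elementwise product with the kernel and sum: 4·1 + 6·-1 + 9·2 + 5·1 + 0·1 + 0·-1 + 0·3.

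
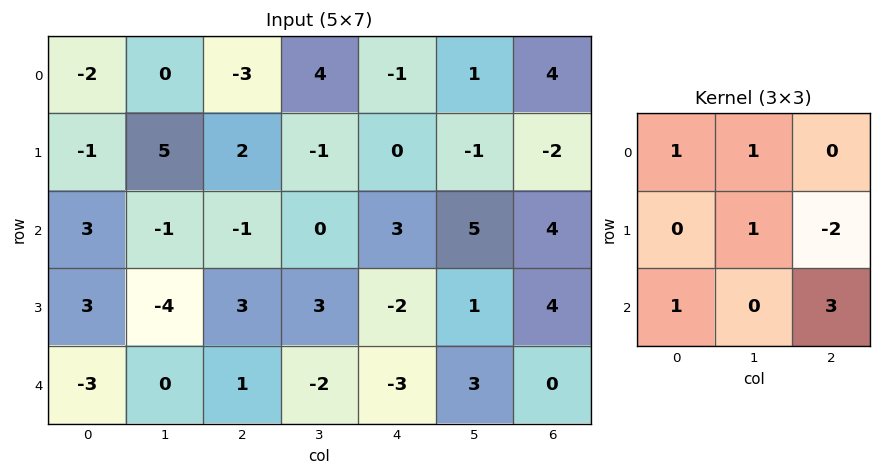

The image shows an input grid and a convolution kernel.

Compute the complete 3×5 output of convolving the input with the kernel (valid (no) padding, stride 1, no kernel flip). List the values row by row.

-1 0 8 20 18
17 11 -8 -2 6
-8 -11 -2 6 -2

Output[0,0]: The receptive field on the input at this output position is [-2 0 -3 / -1 5 2 / 3 -1 -1]. Elementwise product with the kernel and sum: -2·1 + 0·1 + 5·1 + 2·-2 + 3·1 + -1·3.
Output[0,1]: The receptive field on the input at this output position is [0 -3 4 / 5 2 -1 / -1 -1 0]. Elementwise product with the kernel and sum: 0·1 + -3·1 + 2·1 + -1·-2 + -1·1 + 0·3.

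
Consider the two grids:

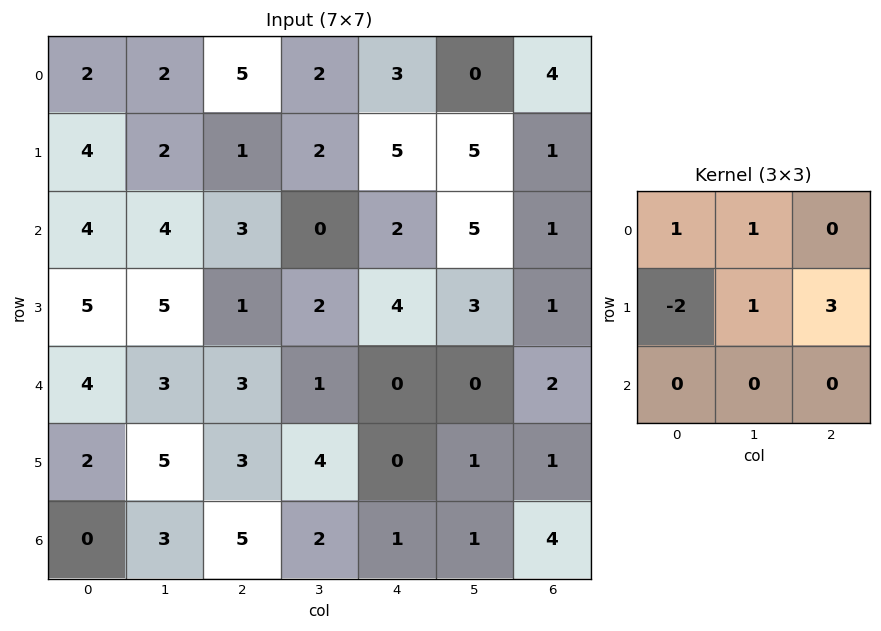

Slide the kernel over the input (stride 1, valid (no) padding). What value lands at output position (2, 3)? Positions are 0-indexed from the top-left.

11

The receptive field on the input at this output position is [0 2 5 / 2 4 3 / 1 0 0]. Elementwise product with the kernel and sum: 0·1 + 2·1 + 2·-2 + 4·1 + 3·3.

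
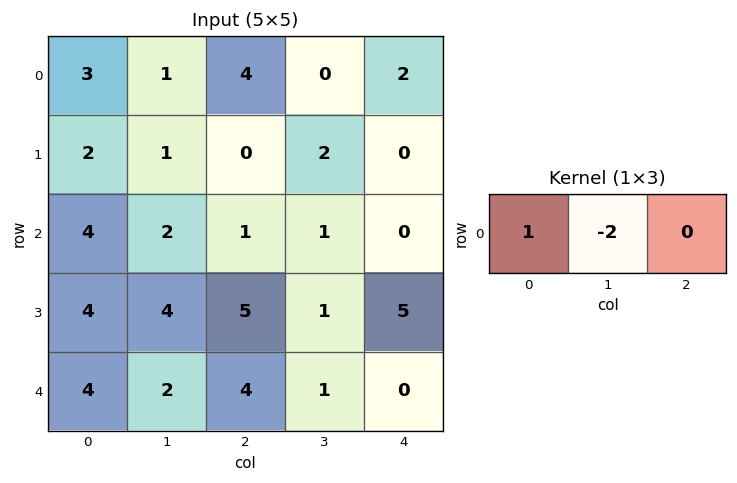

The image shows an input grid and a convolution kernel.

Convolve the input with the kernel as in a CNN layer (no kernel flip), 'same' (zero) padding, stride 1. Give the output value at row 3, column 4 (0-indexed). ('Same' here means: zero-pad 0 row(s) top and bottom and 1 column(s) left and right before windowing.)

-9

The receptive field on the zero-padded input at this output position is [1 5 0]. Elementwise product with the kernel and sum: 1·1 + 5·-2.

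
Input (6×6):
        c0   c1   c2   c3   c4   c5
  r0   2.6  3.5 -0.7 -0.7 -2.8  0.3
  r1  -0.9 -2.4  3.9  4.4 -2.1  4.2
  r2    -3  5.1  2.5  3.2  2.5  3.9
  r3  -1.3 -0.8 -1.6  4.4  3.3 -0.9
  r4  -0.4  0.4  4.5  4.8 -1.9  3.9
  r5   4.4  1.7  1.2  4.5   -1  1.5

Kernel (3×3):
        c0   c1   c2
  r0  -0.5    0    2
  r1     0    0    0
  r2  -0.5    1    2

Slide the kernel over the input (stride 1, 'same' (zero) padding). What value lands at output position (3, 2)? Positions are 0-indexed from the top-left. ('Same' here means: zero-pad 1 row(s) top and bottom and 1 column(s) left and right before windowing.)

The receptive field on the zero-padded input at this output position is [5.1 2.5 3.2 / -0.8 -1.6 4.4 / 0.4 4.5 4.8]. Elementwise product with the kernel and sum: 5.1·-0.5 + 3.2·2 + 0.4·-0.5 + 4.5·1 + 4.8·2.

17.75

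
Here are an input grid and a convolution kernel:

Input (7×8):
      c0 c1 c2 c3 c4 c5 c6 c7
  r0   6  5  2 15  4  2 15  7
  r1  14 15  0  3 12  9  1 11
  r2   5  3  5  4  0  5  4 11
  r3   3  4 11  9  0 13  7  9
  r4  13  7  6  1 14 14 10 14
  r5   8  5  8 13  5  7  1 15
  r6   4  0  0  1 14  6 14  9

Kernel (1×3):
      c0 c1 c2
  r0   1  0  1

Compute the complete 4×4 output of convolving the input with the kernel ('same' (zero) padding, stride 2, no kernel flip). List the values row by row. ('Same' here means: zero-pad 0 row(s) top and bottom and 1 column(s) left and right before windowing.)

Output[0,0]: The receptive field on the zero-padded input at this output position is [0 6 5]. Elementwise product with the kernel and sum: 0·1 + 5·1.
Output[0,1]: The receptive field on the zero-padded input at this output position is [5 2 15]. Elementwise product with the kernel and sum: 5·1 + 15·1.

5 20 17 9
3 7 9 16
7 8 15 28
0 1 7 15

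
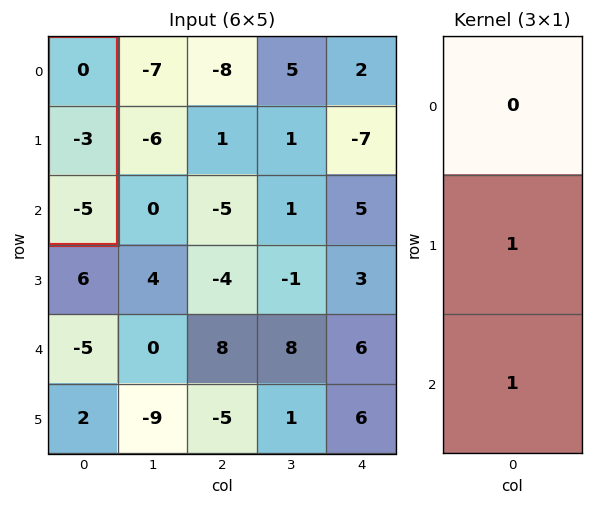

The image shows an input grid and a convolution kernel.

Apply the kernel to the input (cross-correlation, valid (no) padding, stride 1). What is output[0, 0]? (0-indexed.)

-8

The receptive field on the input at this output position is [0 / -3 / -5]. Elementwise product with the kernel and sum: -3·1 + -5·1.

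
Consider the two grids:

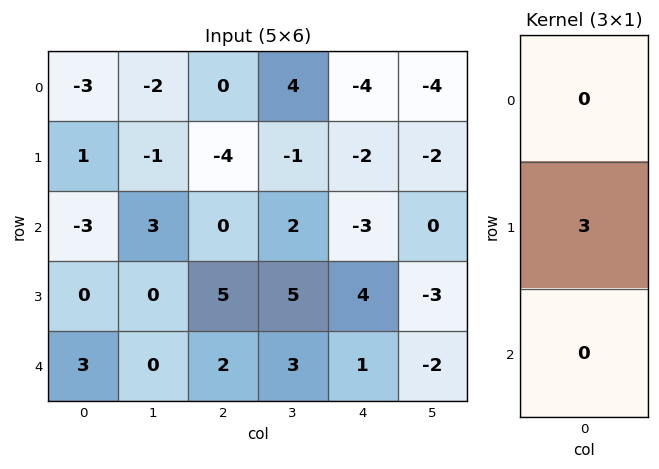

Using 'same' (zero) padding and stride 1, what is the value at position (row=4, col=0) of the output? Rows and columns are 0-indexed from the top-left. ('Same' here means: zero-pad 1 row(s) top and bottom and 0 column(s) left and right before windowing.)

9

The receptive field on the zero-padded input at this output position is [0 / 3 / 0]. Elementwise product with the kernel and sum: 3·3.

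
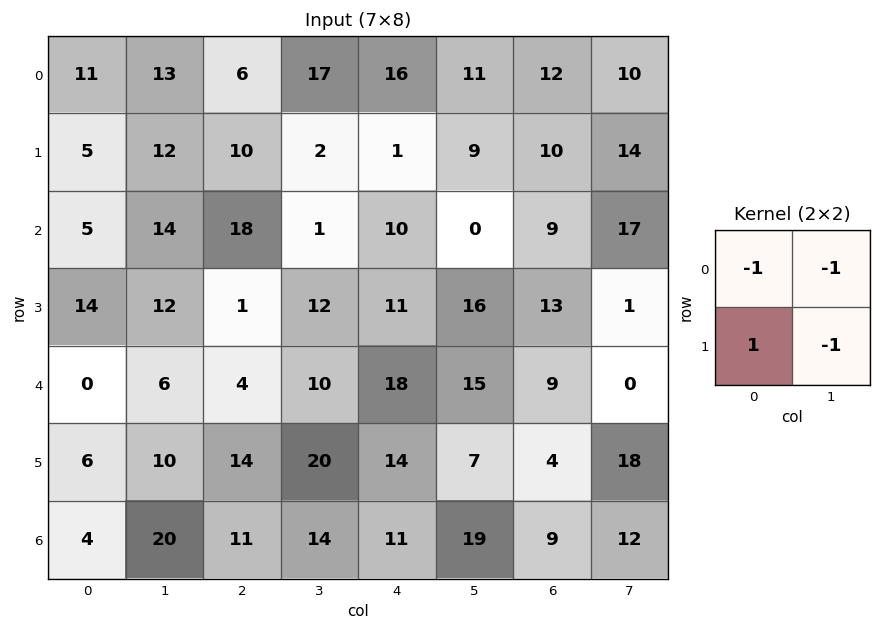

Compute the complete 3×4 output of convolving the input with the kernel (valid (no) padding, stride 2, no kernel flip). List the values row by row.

Output[0,0]: The receptive field on the input at this output position is [11 13 / 5 12]. Elementwise product with the kernel and sum: 11·-1 + 13·-1 + 5·1 + 12·-1.

-31 -15 -35 -26
-17 -30 -15 -14
-10 -20 -26 -23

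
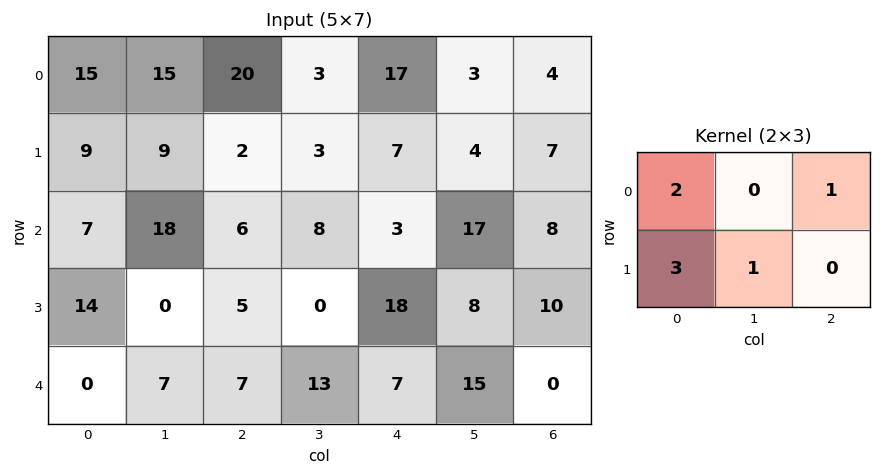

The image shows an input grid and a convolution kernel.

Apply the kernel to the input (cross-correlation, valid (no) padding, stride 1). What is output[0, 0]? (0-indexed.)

86

The receptive field on the input at this output position is [15 15 20 / 9 9 2]. Elementwise product with the kernel and sum: 15·2 + 20·1 + 9·3 + 9·1.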